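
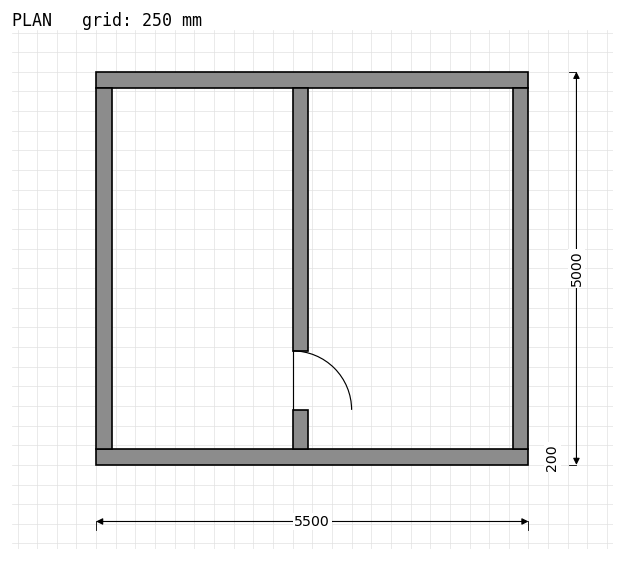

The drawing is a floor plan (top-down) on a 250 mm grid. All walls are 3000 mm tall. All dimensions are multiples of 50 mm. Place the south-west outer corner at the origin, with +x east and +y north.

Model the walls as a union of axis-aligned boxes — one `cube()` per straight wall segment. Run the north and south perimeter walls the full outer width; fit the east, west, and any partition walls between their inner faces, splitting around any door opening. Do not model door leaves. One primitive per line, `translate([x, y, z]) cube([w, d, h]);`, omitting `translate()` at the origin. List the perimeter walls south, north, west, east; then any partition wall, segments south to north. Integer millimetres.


cube([5500, 200, 3000]);
translate([0, 4800, 0]) cube([5500, 200, 3000]);
translate([0, 200, 0]) cube([200, 4600, 3000]);
translate([5300, 200, 0]) cube([200, 4600, 3000]);
translate([2500, 200, 0]) cube([200, 500, 3000]);
translate([2500, 1450, 0]) cube([200, 3350, 3000]);


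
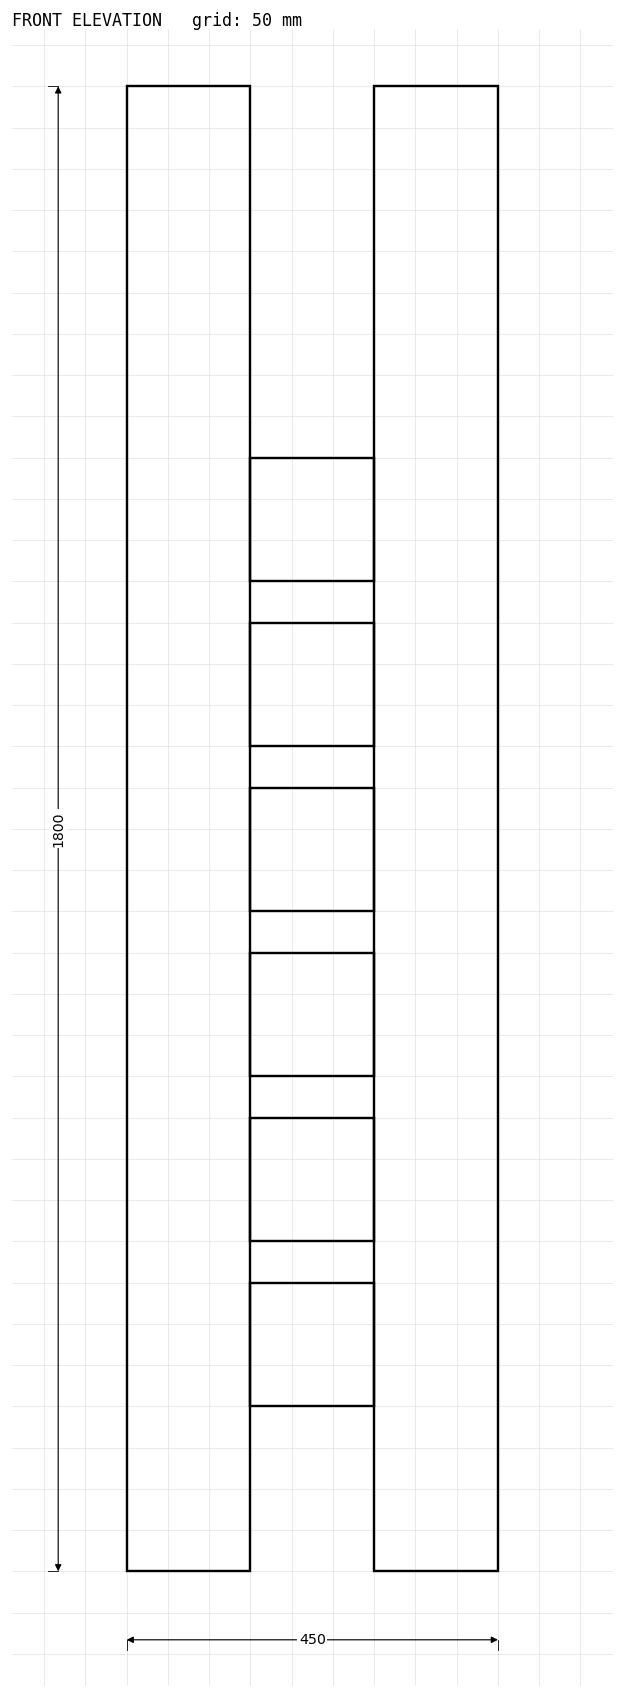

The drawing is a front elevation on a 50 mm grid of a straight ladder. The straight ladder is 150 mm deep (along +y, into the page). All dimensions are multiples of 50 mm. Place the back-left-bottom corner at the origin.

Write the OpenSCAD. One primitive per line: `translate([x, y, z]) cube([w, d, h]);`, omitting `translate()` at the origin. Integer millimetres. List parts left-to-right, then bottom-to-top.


cube([150, 150, 1800]);
translate([150, 0, 200]) cube([150, 150, 150]);
translate([150, 0, 400]) cube([150, 150, 150]);
translate([150, 0, 600]) cube([150, 150, 150]);
translate([150, 0, 800]) cube([150, 150, 150]);
translate([150, 0, 1000]) cube([150, 150, 150]);
translate([150, 0, 1200]) cube([150, 150, 150]);
translate([300, 0, 0]) cube([150, 150, 1800]);


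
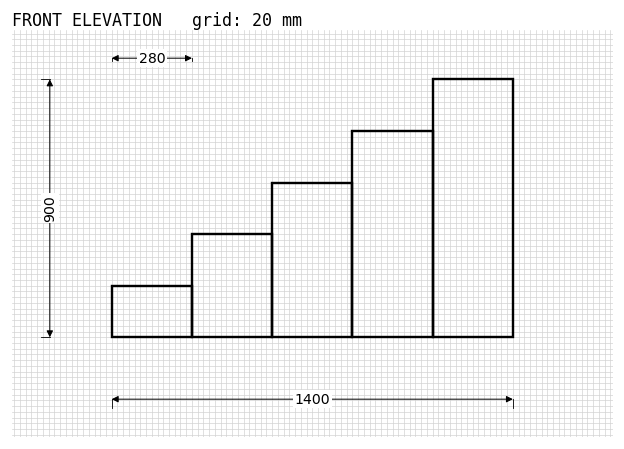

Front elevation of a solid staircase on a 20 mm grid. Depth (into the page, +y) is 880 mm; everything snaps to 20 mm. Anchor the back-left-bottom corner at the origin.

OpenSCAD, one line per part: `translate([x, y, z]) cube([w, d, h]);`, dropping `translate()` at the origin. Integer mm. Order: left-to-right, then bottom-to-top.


cube([280, 880, 180]);
translate([280, 0, 0]) cube([280, 880, 360]);
translate([560, 0, 0]) cube([280, 880, 540]);
translate([840, 0, 0]) cube([280, 880, 720]);
translate([1120, 0, 0]) cube([280, 880, 900]);


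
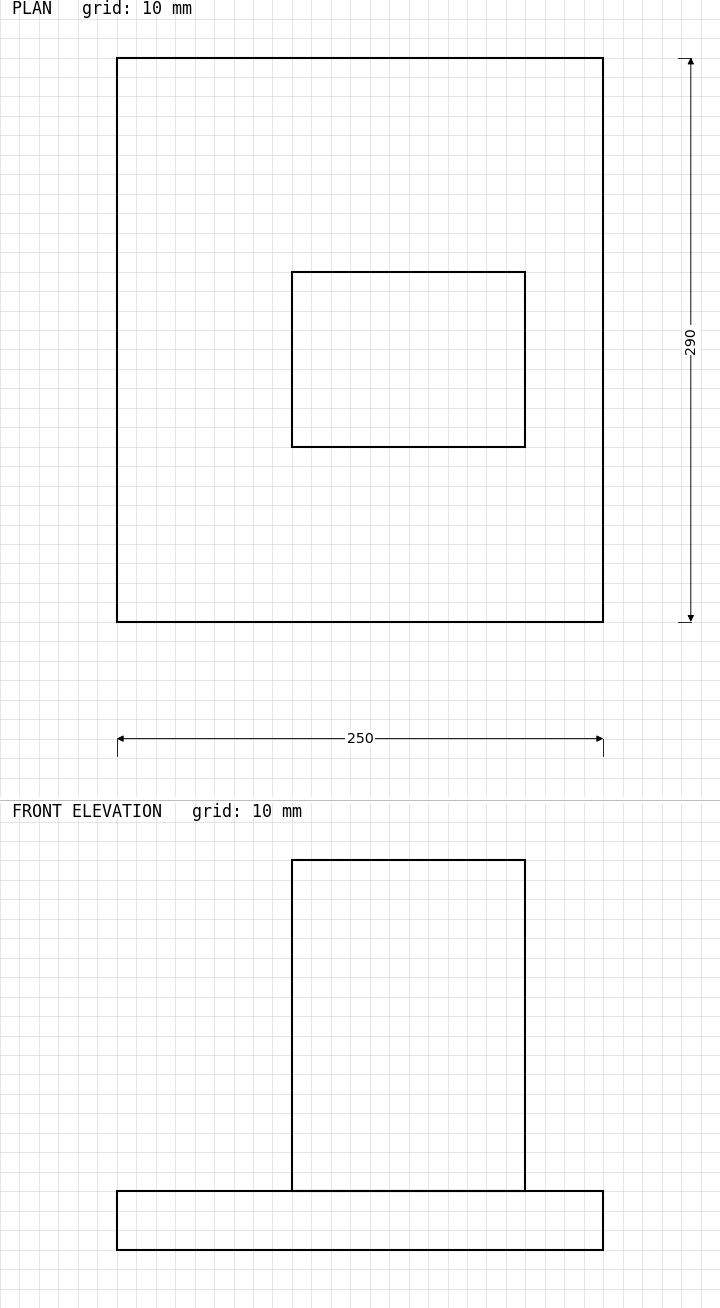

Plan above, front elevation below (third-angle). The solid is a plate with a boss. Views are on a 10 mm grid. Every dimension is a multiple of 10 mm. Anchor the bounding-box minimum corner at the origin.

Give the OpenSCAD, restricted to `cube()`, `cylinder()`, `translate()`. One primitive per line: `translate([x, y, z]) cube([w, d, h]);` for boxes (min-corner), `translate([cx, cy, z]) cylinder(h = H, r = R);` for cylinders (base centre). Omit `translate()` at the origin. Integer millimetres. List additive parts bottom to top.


cube([250, 290, 30]);
translate([90, 90, 30]) cube([120, 90, 170]);


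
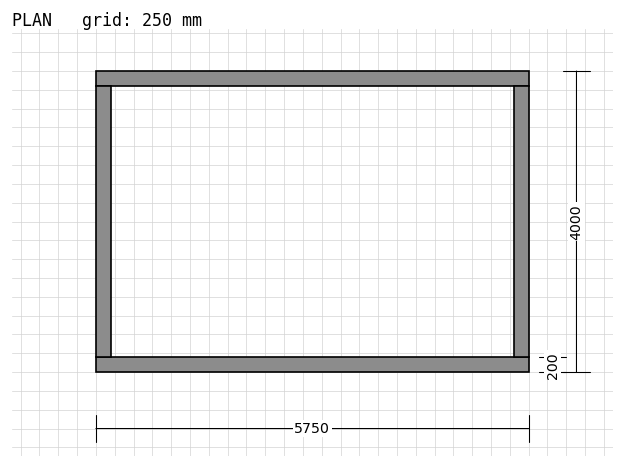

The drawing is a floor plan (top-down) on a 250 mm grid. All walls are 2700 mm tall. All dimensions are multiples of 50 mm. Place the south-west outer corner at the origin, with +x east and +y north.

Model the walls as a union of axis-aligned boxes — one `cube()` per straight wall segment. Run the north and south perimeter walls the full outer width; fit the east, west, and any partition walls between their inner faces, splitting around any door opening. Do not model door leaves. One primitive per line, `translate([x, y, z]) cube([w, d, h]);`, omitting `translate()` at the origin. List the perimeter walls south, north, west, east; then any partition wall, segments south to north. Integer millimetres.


cube([5750, 200, 2700]);
translate([0, 3800, 0]) cube([5750, 200, 2700]);
translate([0, 200, 0]) cube([200, 3600, 2700]);
translate([5550, 200, 0]) cube([200, 3600, 2700]);


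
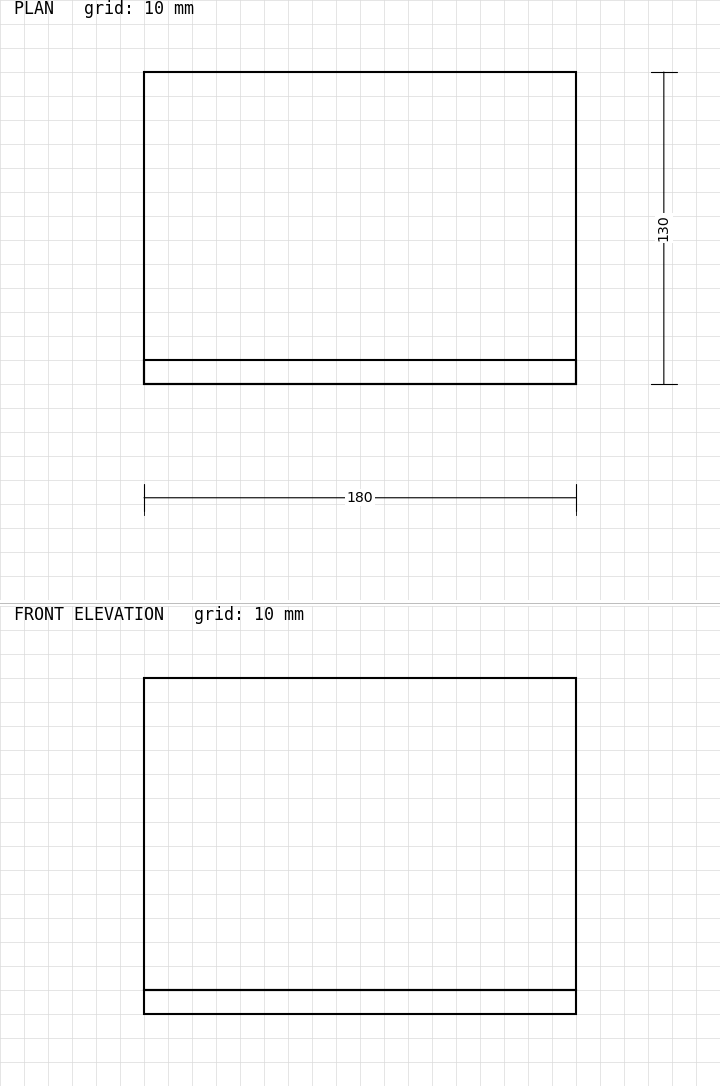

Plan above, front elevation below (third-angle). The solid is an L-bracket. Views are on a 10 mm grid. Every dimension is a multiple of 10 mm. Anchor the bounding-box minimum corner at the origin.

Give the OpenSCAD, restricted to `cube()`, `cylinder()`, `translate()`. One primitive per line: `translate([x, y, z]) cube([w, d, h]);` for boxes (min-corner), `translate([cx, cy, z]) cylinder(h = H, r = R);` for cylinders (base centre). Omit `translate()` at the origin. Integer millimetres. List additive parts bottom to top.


cube([180, 130, 10]);
translate([0, 0, 10]) cube([180, 10, 130]);


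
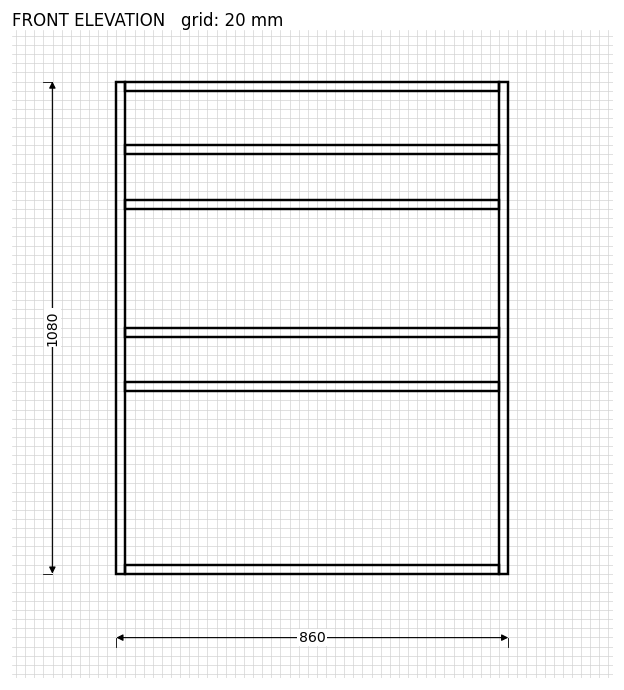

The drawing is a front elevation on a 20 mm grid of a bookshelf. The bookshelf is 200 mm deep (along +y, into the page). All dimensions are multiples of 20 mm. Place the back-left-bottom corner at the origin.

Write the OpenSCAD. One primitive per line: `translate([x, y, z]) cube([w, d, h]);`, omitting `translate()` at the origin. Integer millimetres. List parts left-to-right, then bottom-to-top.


cube([20, 200, 1080]);
translate([20, 0, 0]) cube([820, 200, 20]);
translate([20, 0, 400]) cube([820, 200, 20]);
translate([20, 0, 520]) cube([820, 200, 20]);
translate([20, 0, 800]) cube([820, 200, 20]);
translate([20, 0, 920]) cube([820, 200, 20]);
translate([20, 0, 1060]) cube([820, 200, 20]);
translate([840, 0, 0]) cube([20, 200, 1080]);


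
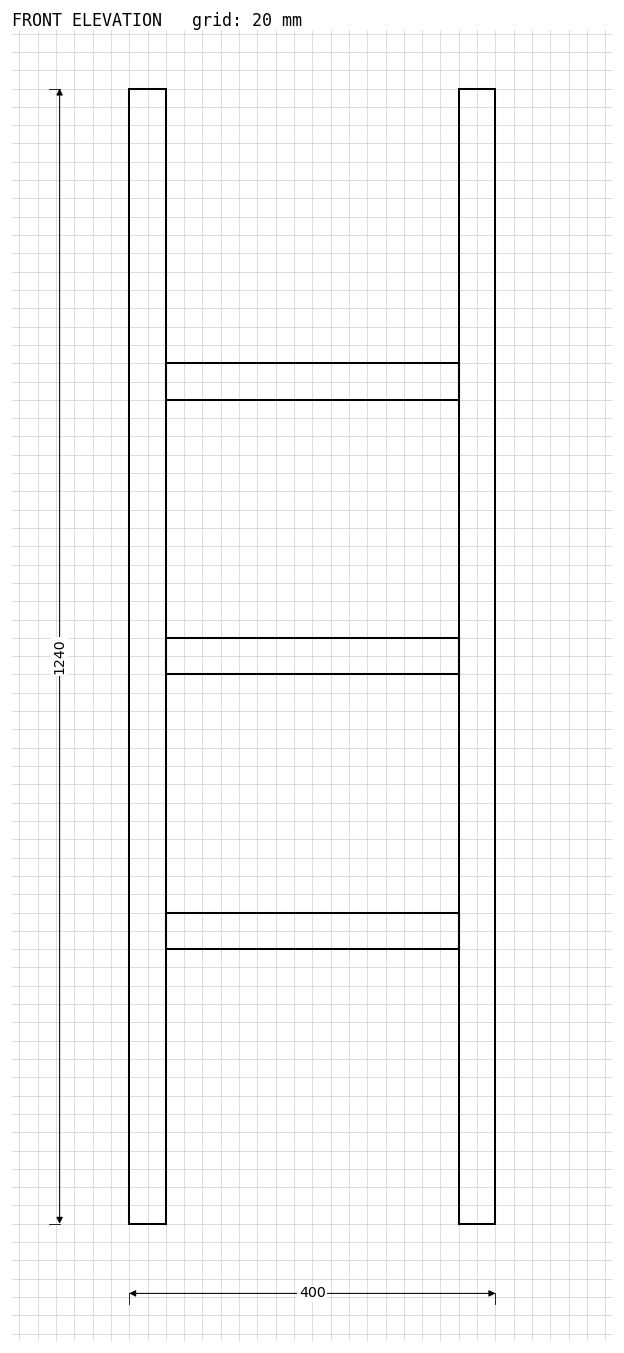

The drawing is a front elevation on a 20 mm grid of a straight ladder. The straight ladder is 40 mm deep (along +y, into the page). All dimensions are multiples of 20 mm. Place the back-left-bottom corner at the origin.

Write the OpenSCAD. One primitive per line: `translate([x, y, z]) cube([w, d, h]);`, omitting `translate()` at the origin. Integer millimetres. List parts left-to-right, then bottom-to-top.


cube([40, 40, 1240]);
translate([40, 0, 300]) cube([320, 40, 40]);
translate([40, 0, 600]) cube([320, 40, 40]);
translate([40, 0, 900]) cube([320, 40, 40]);
translate([360, 0, 0]) cube([40, 40, 1240]);


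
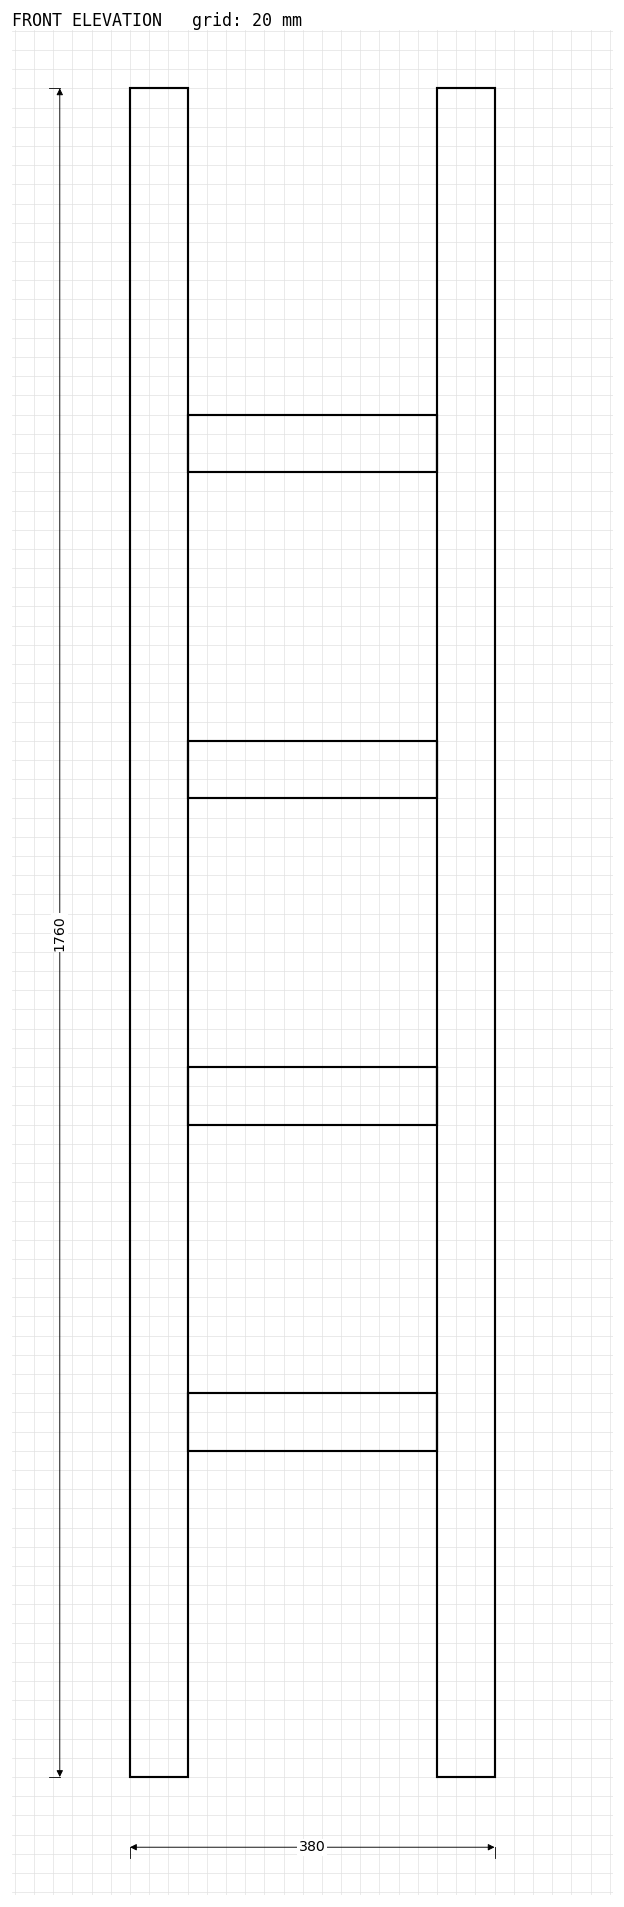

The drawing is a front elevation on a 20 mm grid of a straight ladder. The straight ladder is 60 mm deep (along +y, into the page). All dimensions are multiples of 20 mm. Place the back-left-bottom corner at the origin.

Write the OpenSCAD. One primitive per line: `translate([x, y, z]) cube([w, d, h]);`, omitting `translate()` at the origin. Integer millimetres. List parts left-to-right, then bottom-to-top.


cube([60, 60, 1760]);
translate([60, 0, 340]) cube([260, 60, 60]);
translate([60, 0, 680]) cube([260, 60, 60]);
translate([60, 0, 1020]) cube([260, 60, 60]);
translate([60, 0, 1360]) cube([260, 60, 60]);
translate([320, 0, 0]) cube([60, 60, 1760]);


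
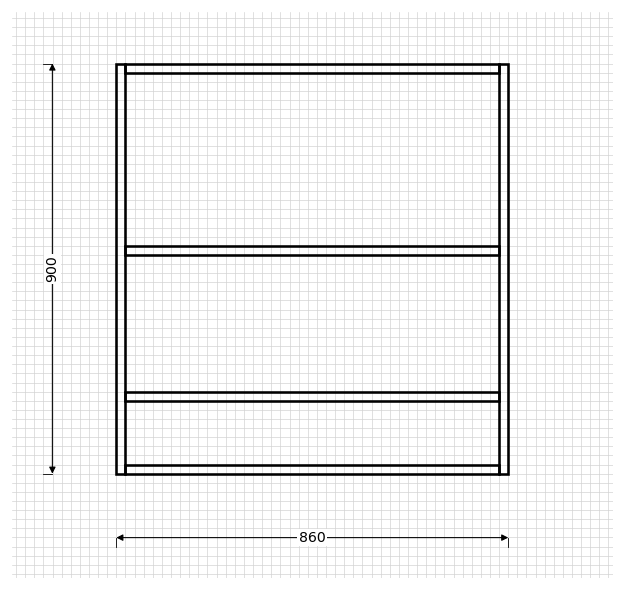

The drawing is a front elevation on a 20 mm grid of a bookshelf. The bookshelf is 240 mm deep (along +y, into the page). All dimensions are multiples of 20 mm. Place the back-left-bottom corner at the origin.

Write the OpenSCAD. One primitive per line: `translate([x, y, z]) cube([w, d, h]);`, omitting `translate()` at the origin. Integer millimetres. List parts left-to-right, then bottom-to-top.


cube([20, 240, 900]);
translate([20, 0, 0]) cube([820, 240, 20]);
translate([20, 0, 160]) cube([820, 240, 20]);
translate([20, 0, 480]) cube([820, 240, 20]);
translate([20, 0, 880]) cube([820, 240, 20]);
translate([840, 0, 0]) cube([20, 240, 900]);


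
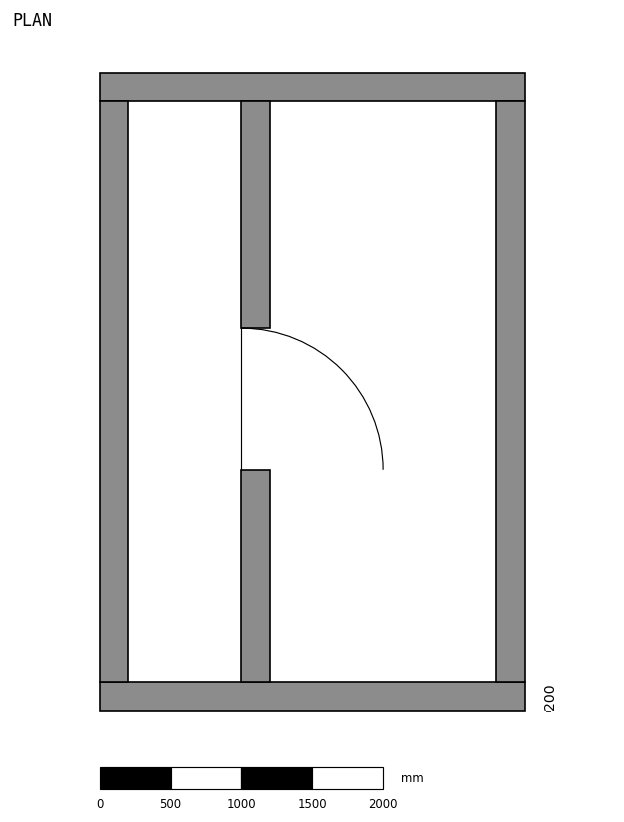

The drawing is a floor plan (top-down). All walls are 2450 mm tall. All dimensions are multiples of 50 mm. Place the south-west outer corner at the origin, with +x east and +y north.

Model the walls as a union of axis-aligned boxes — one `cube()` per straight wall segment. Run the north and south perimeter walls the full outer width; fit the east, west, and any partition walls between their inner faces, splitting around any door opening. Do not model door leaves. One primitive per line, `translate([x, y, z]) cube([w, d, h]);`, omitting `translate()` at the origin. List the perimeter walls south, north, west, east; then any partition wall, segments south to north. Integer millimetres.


cube([3000, 200, 2450]);
translate([0, 4300, 0]) cube([3000, 200, 2450]);
translate([0, 200, 0]) cube([200, 4100, 2450]);
translate([2800, 200, 0]) cube([200, 4100, 2450]);
translate([1000, 200, 0]) cube([200, 1500, 2450]);
translate([1000, 2700, 0]) cube([200, 1600, 2450]);


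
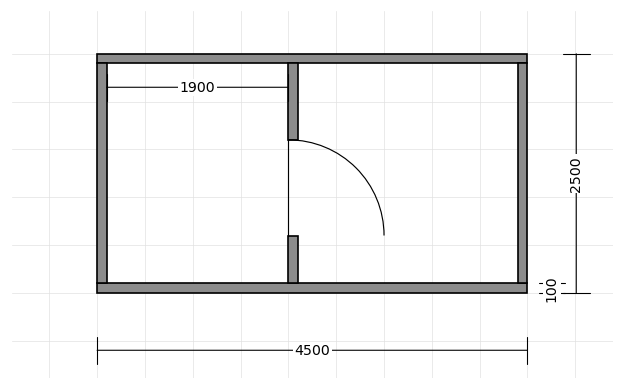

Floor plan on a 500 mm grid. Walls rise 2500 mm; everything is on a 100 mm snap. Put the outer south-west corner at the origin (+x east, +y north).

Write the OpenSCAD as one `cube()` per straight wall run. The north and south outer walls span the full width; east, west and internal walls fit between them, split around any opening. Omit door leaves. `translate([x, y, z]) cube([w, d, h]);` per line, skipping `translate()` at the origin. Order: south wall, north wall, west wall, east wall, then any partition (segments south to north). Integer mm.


cube([4500, 100, 2500]);
translate([0, 2400, 0]) cube([4500, 100, 2500]);
translate([0, 100, 0]) cube([100, 2300, 2500]);
translate([4400, 100, 0]) cube([100, 2300, 2500]);
translate([2000, 100, 0]) cube([100, 500, 2500]);
translate([2000, 1600, 0]) cube([100, 800, 2500]);


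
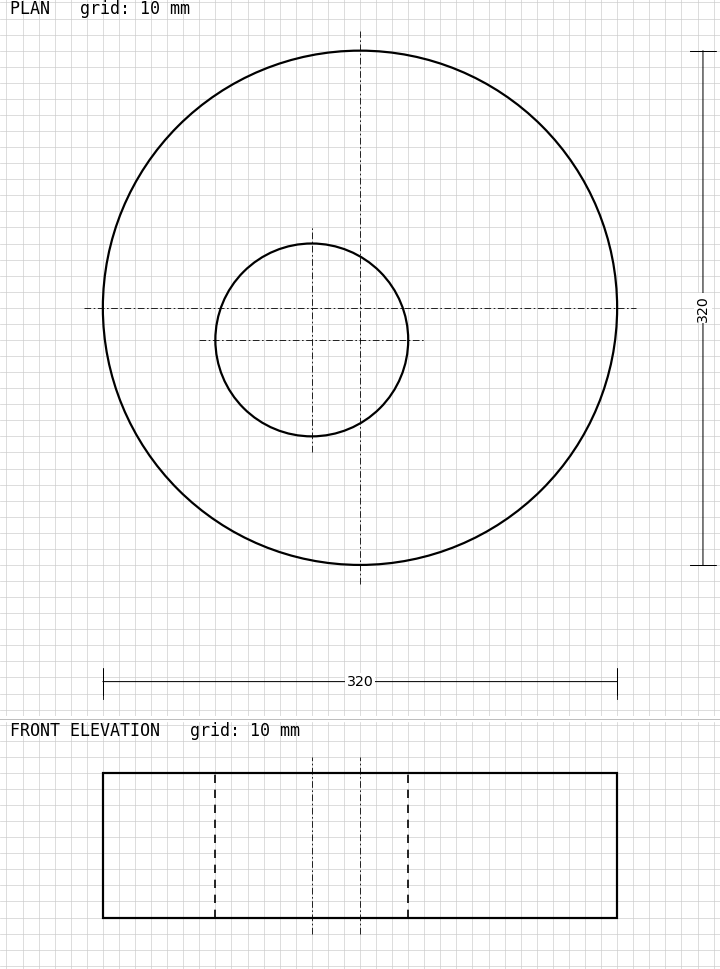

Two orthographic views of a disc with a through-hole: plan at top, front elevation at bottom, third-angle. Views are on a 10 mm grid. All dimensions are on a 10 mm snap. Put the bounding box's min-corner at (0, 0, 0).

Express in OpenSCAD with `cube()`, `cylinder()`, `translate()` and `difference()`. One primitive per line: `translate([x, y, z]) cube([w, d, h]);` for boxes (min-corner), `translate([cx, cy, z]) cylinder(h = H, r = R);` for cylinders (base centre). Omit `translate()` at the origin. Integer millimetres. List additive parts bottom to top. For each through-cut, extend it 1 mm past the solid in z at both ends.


difference() {
  translate([160, 160, 0]) cylinder(h = 90, r = 160);
  translate([130, 140, -1]) cylinder(h = 92, r = 60);
}


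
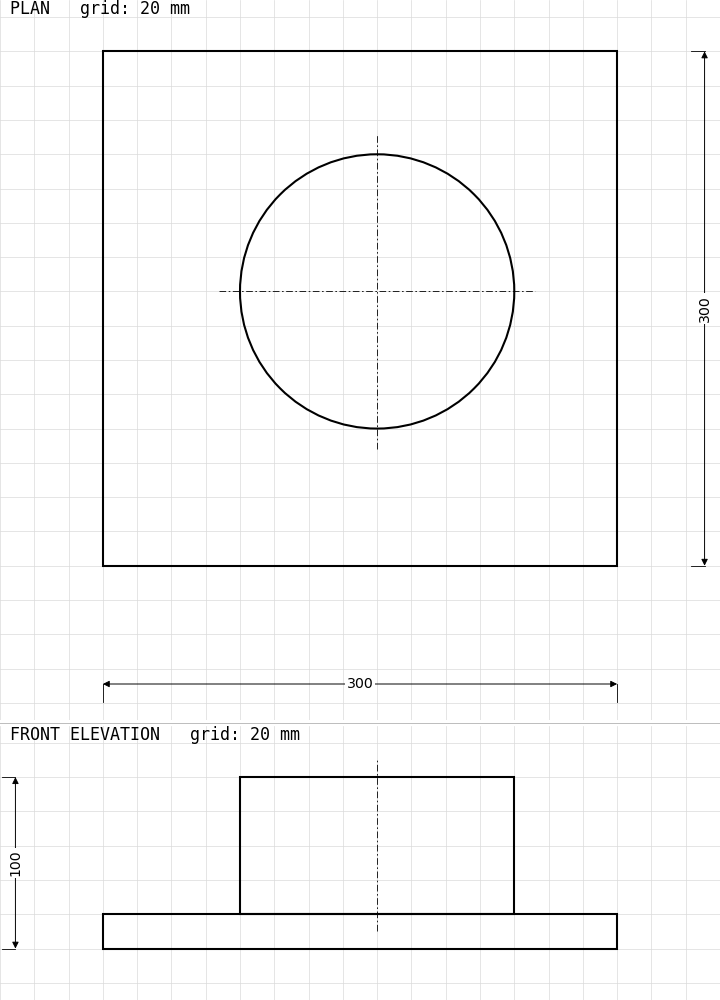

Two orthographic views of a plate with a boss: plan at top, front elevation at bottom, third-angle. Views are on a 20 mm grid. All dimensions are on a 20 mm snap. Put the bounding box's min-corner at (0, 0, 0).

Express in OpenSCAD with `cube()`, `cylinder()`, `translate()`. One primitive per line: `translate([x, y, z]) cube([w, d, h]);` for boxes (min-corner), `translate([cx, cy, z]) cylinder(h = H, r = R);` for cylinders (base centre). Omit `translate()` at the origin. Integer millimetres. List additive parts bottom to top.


cube([300, 300, 20]);
translate([160, 160, 20]) cylinder(h = 80, r = 80);


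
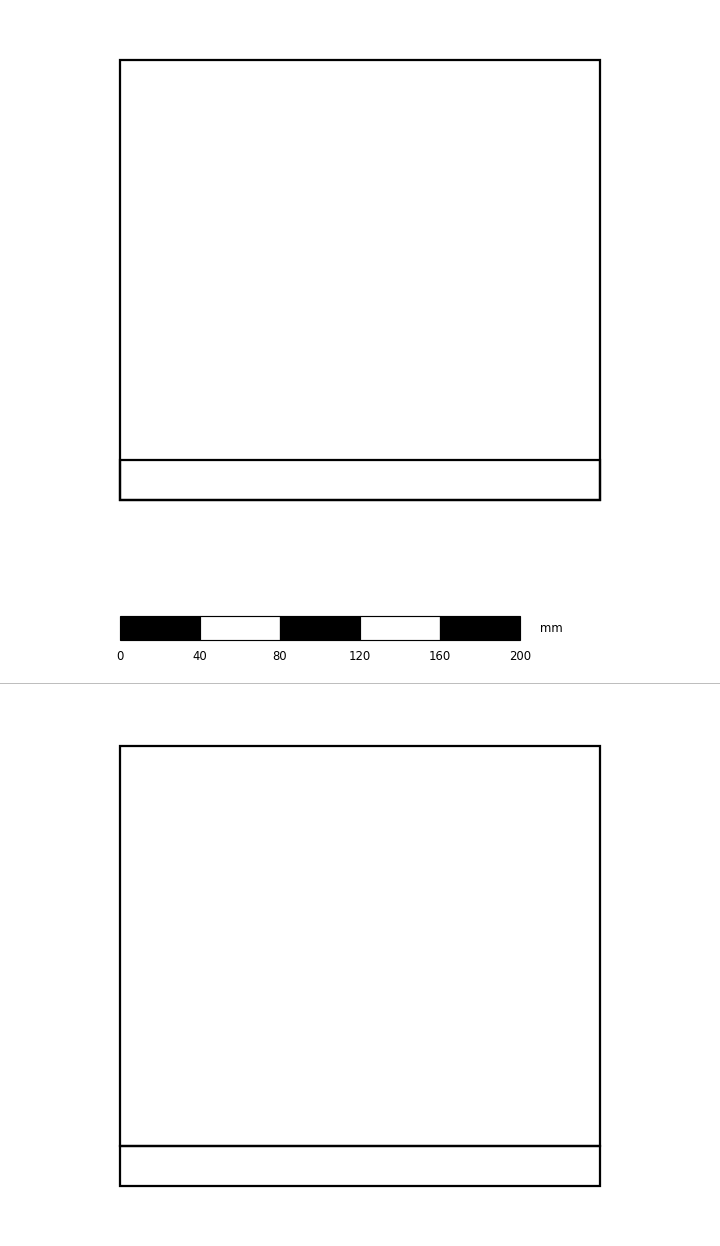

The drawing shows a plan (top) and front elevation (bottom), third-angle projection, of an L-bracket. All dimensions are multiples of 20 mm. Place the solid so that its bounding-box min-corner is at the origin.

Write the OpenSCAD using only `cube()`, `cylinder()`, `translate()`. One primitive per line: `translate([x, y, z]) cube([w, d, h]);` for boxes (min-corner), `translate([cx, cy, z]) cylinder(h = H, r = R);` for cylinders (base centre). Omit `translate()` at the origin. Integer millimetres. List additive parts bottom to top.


cube([240, 220, 20]);
translate([0, 0, 20]) cube([240, 20, 200]);


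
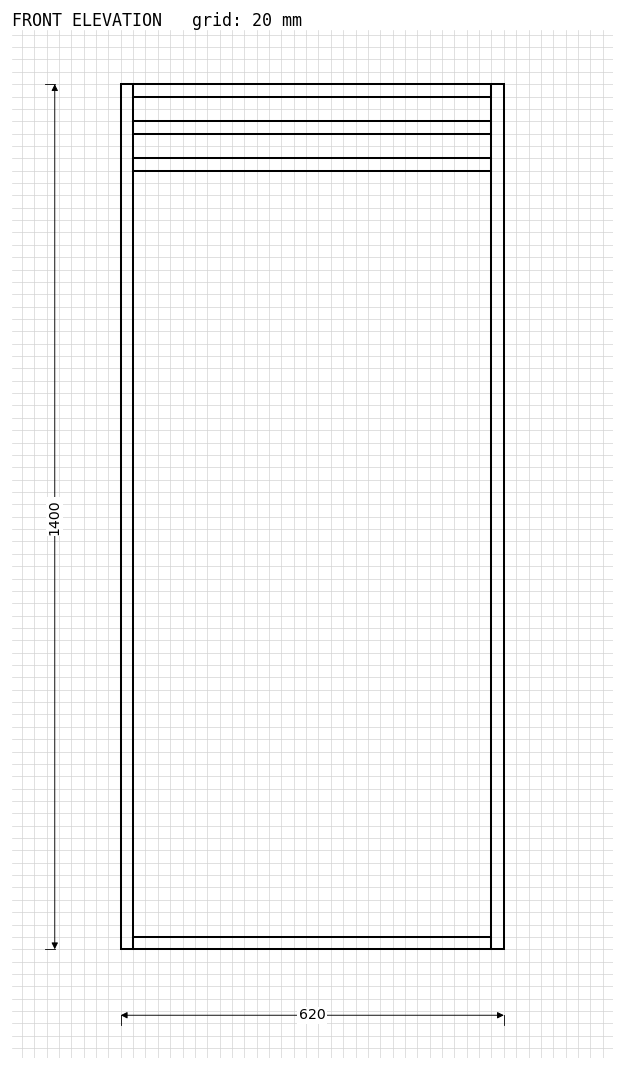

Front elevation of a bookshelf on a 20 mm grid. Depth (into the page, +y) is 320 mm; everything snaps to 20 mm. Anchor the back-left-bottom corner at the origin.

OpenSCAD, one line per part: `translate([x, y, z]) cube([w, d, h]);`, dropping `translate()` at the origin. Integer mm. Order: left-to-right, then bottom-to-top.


cube([20, 320, 1400]);
translate([20, 0, 0]) cube([580, 320, 20]);
translate([20, 0, 1260]) cube([580, 320, 20]);
translate([20, 0, 1320]) cube([580, 320, 20]);
translate([20, 0, 1380]) cube([580, 320, 20]);
translate([600, 0, 0]) cube([20, 320, 1400]);


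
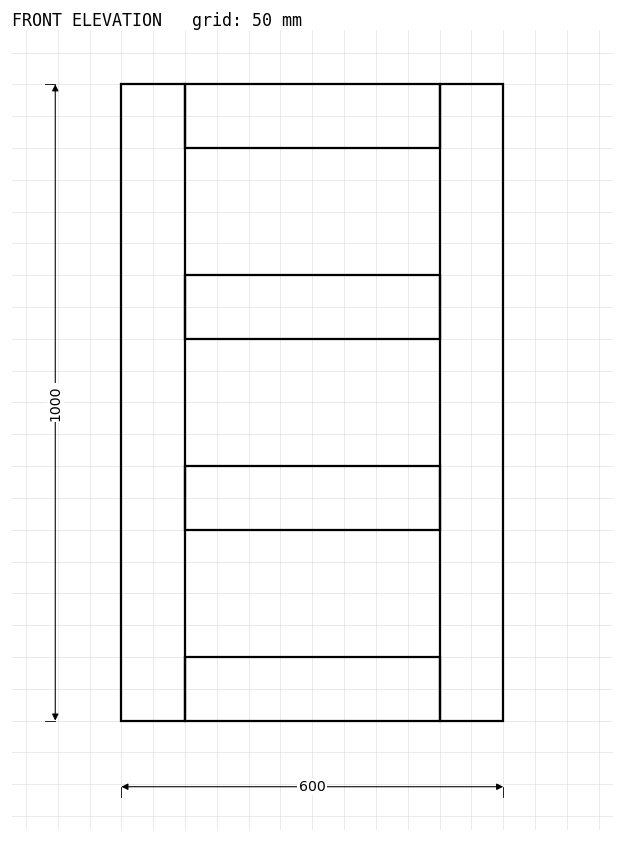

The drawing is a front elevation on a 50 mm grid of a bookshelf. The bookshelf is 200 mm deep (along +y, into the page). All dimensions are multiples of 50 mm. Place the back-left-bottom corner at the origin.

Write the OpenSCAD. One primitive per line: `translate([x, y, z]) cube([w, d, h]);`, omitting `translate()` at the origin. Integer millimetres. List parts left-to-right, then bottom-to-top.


cube([100, 200, 1000]);
translate([100, 0, 0]) cube([400, 200, 100]);
translate([100, 0, 300]) cube([400, 200, 100]);
translate([100, 0, 600]) cube([400, 200, 100]);
translate([100, 0, 900]) cube([400, 200, 100]);
translate([500, 0, 0]) cube([100, 200, 1000]);


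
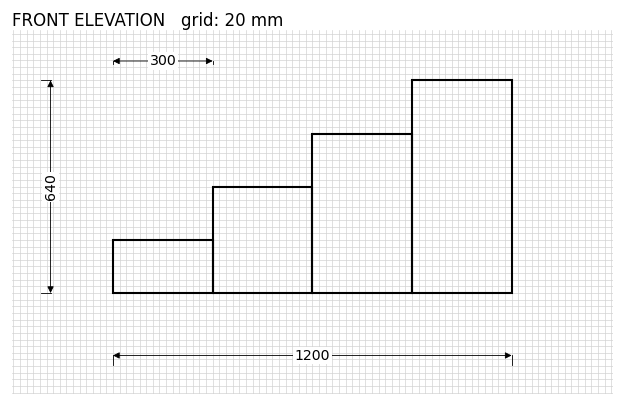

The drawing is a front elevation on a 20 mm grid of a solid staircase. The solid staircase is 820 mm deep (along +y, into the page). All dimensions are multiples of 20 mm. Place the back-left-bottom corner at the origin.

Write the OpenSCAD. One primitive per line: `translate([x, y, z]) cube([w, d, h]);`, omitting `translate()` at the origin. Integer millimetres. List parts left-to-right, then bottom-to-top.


cube([300, 820, 160]);
translate([300, 0, 0]) cube([300, 820, 320]);
translate([600, 0, 0]) cube([300, 820, 480]);
translate([900, 0, 0]) cube([300, 820, 640]);


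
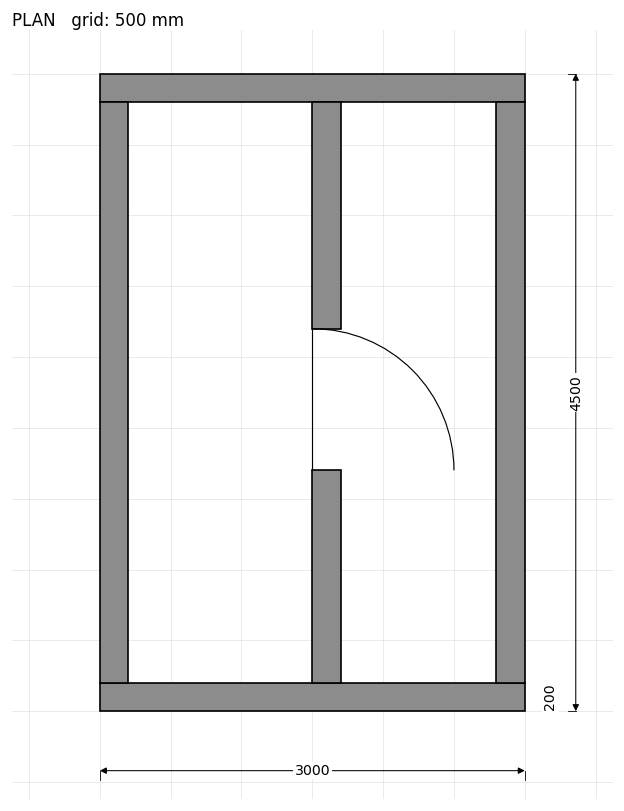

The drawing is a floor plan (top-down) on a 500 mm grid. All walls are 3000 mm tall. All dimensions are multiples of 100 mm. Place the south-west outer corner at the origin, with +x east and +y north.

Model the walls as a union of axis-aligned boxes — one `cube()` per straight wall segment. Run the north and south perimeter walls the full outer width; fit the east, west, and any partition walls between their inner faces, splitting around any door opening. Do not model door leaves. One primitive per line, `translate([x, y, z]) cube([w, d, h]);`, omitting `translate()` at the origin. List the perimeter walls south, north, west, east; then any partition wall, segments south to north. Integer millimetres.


cube([3000, 200, 3000]);
translate([0, 4300, 0]) cube([3000, 200, 3000]);
translate([0, 200, 0]) cube([200, 4100, 3000]);
translate([2800, 200, 0]) cube([200, 4100, 3000]);
translate([1500, 200, 0]) cube([200, 1500, 3000]);
translate([1500, 2700, 0]) cube([200, 1600, 3000]);


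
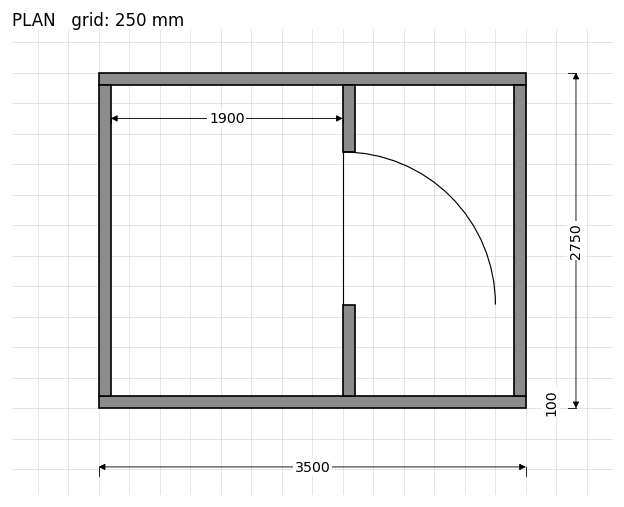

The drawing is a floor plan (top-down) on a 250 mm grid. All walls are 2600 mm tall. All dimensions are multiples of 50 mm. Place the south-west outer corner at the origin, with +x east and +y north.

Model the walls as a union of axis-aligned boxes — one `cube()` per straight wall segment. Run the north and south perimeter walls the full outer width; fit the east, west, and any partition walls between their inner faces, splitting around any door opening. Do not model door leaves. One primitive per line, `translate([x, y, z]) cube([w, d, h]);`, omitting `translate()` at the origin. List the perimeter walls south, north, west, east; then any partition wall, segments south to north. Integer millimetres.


cube([3500, 100, 2600]);
translate([0, 2650, 0]) cube([3500, 100, 2600]);
translate([0, 100, 0]) cube([100, 2550, 2600]);
translate([3400, 100, 0]) cube([100, 2550, 2600]);
translate([2000, 100, 0]) cube([100, 750, 2600]);
translate([2000, 2100, 0]) cube([100, 550, 2600]);


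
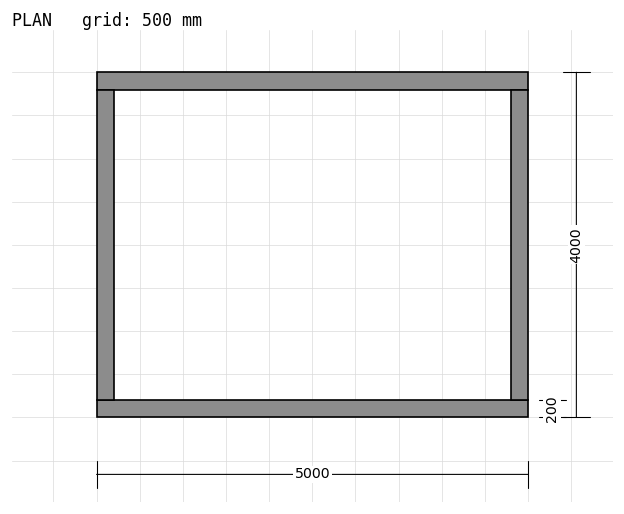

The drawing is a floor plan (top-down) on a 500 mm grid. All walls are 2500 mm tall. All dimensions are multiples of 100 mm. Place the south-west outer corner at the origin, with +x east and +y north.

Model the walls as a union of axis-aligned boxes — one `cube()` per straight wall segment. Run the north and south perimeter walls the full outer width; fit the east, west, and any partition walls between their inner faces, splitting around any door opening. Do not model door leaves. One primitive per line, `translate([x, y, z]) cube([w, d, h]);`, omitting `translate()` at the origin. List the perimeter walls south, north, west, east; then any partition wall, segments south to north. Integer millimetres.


cube([5000, 200, 2500]);
translate([0, 3800, 0]) cube([5000, 200, 2500]);
translate([0, 200, 0]) cube([200, 3600, 2500]);
translate([4800, 200, 0]) cube([200, 3600, 2500]);


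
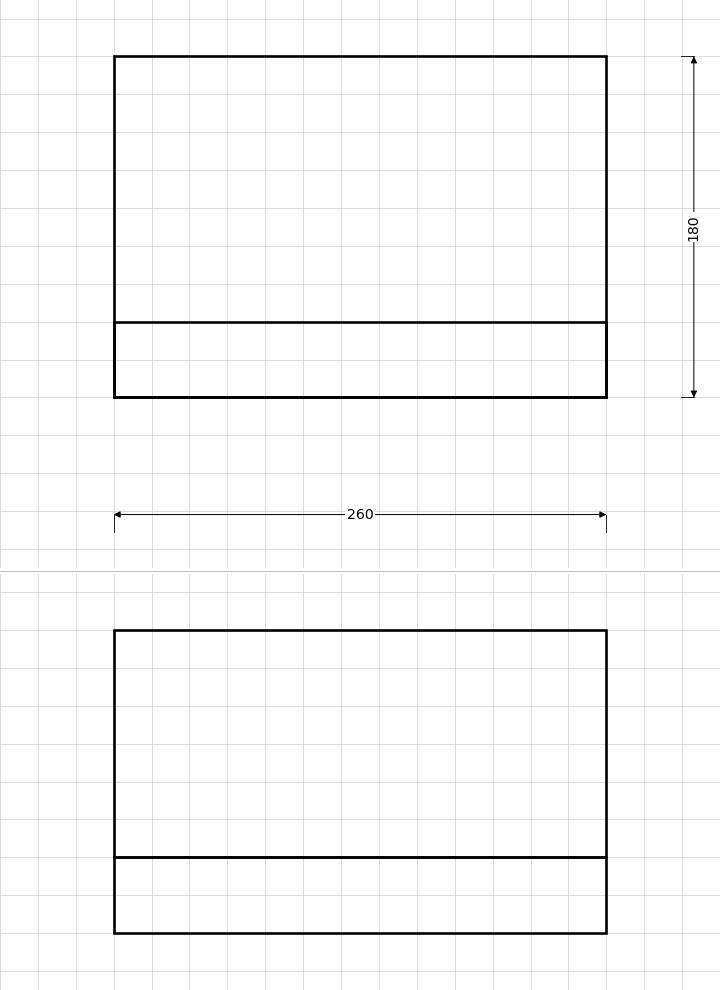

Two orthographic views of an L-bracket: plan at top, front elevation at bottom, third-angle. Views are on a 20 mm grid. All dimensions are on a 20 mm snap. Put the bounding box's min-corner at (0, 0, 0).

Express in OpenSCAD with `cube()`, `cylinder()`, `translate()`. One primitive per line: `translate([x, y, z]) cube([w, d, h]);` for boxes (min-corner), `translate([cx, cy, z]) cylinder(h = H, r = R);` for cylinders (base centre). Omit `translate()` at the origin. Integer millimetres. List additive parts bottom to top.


cube([260, 180, 40]);
translate([0, 0, 40]) cube([260, 40, 120]);


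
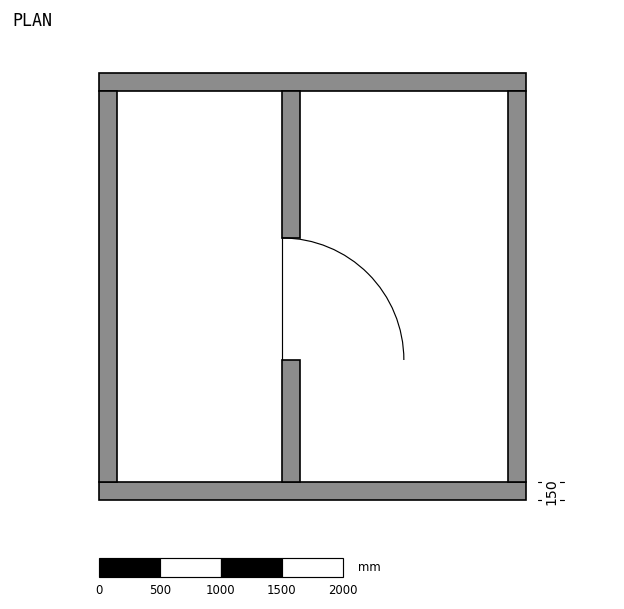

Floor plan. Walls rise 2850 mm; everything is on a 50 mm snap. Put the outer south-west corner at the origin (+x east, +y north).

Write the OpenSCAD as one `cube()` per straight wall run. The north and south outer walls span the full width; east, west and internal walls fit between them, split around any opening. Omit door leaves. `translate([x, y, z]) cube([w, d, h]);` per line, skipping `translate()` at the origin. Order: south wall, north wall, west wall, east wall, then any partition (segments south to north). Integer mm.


cube([3500, 150, 2850]);
translate([0, 3350, 0]) cube([3500, 150, 2850]);
translate([0, 150, 0]) cube([150, 3200, 2850]);
translate([3350, 150, 0]) cube([150, 3200, 2850]);
translate([1500, 150, 0]) cube([150, 1000, 2850]);
translate([1500, 2150, 0]) cube([150, 1200, 2850]);


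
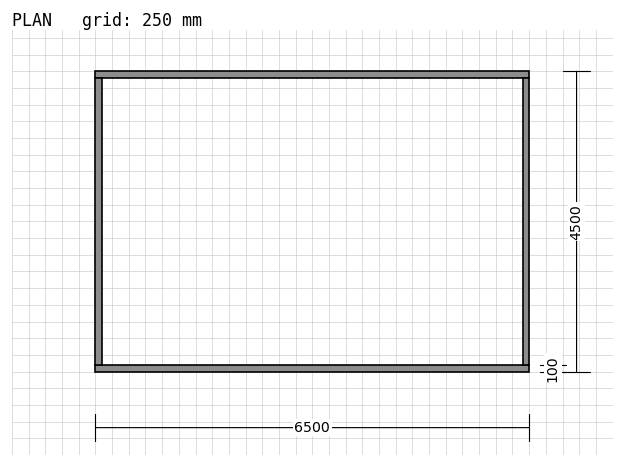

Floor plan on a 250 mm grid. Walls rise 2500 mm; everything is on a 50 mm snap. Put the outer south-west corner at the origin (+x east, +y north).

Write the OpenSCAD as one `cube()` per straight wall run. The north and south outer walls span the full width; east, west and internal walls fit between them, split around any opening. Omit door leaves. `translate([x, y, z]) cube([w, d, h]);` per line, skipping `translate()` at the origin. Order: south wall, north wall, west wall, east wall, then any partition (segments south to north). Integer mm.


cube([6500, 100, 2500]);
translate([0, 4400, 0]) cube([6500, 100, 2500]);
translate([0, 100, 0]) cube([100, 4300, 2500]);
translate([6400, 100, 0]) cube([100, 4300, 2500]);


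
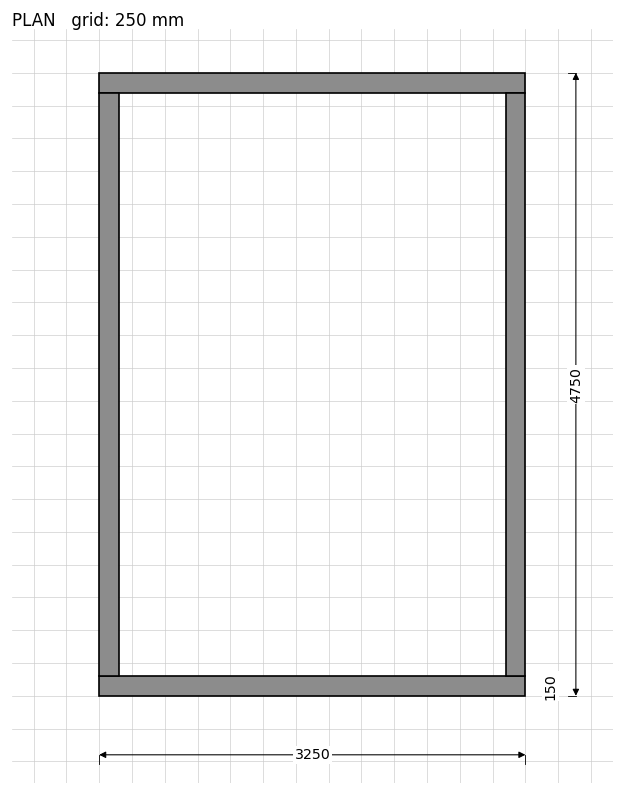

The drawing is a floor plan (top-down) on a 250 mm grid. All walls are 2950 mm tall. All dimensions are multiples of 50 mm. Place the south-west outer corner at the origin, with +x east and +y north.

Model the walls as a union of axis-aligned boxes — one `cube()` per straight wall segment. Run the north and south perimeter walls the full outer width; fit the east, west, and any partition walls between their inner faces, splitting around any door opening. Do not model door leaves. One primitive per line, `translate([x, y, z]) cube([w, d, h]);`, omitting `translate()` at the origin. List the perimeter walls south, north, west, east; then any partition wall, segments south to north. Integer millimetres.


cube([3250, 150, 2950]);
translate([0, 4600, 0]) cube([3250, 150, 2950]);
translate([0, 150, 0]) cube([150, 4450, 2950]);
translate([3100, 150, 0]) cube([150, 4450, 2950]);


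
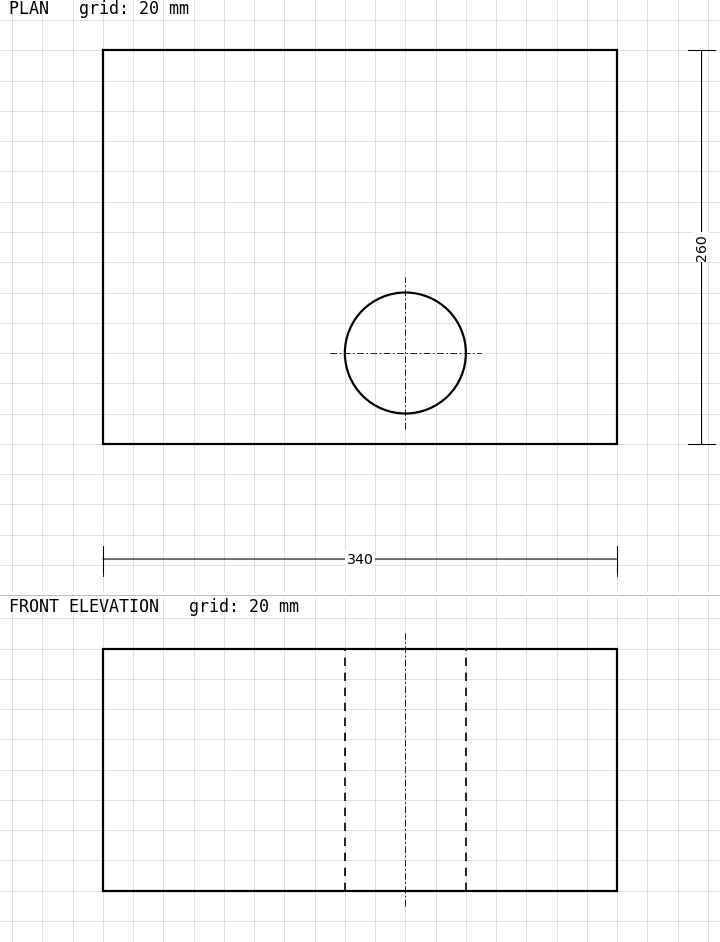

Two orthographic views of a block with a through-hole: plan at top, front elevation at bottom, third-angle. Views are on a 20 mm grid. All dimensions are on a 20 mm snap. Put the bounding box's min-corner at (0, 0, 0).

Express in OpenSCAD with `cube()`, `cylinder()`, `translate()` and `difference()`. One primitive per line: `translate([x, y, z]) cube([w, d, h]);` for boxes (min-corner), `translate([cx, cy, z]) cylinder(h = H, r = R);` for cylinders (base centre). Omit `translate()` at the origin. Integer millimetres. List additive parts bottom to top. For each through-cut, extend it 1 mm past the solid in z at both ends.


difference() {
  cube([340, 260, 160]);
  translate([200, 60, -1]) cylinder(h = 162, r = 40);
}


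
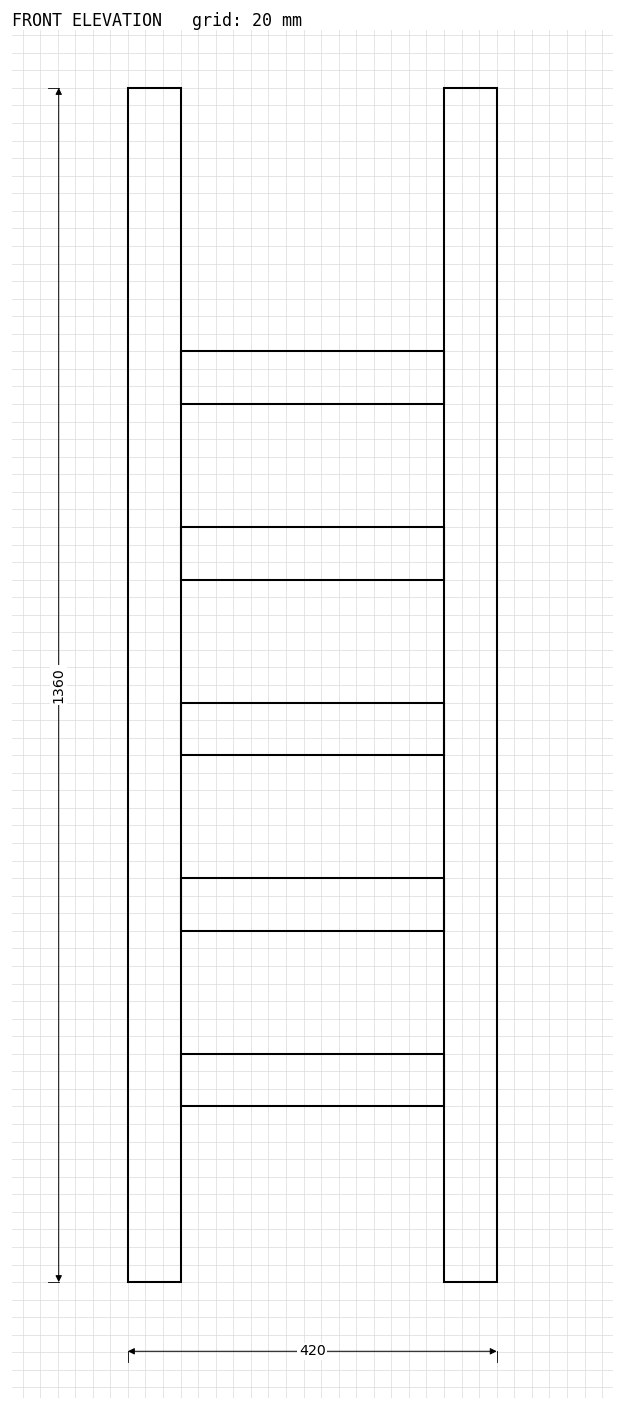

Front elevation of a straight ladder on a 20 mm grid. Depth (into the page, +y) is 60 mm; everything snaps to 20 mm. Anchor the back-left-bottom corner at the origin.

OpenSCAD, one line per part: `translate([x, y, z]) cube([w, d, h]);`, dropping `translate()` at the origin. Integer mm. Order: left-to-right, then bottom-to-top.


cube([60, 60, 1360]);
translate([60, 0, 200]) cube([300, 60, 60]);
translate([60, 0, 400]) cube([300, 60, 60]);
translate([60, 0, 600]) cube([300, 60, 60]);
translate([60, 0, 800]) cube([300, 60, 60]);
translate([60, 0, 1000]) cube([300, 60, 60]);
translate([360, 0, 0]) cube([60, 60, 1360]);


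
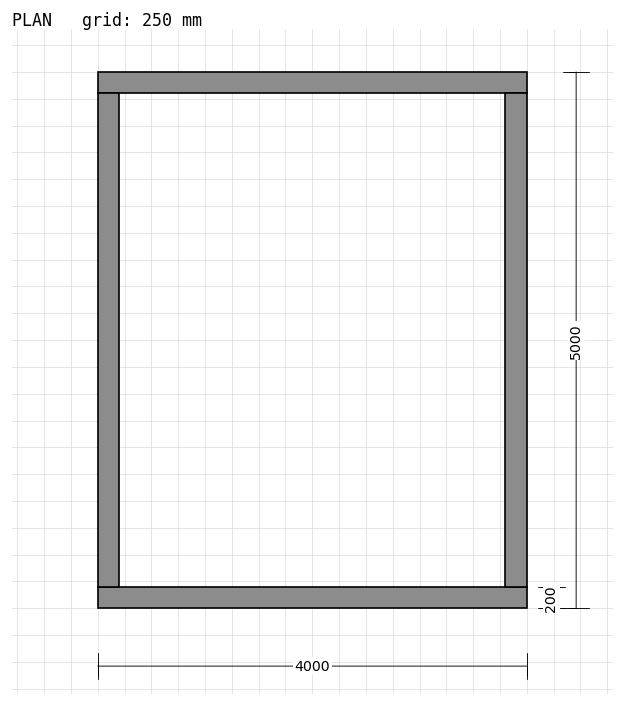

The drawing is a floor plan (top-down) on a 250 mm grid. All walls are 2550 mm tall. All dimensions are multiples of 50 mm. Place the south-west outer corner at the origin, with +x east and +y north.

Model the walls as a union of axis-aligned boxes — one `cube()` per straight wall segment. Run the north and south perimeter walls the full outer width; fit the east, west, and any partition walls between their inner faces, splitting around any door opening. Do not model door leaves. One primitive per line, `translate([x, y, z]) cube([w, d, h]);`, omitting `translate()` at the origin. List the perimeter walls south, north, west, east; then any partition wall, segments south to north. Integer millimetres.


cube([4000, 200, 2550]);
translate([0, 4800, 0]) cube([4000, 200, 2550]);
translate([0, 200, 0]) cube([200, 4600, 2550]);
translate([3800, 200, 0]) cube([200, 4600, 2550]);


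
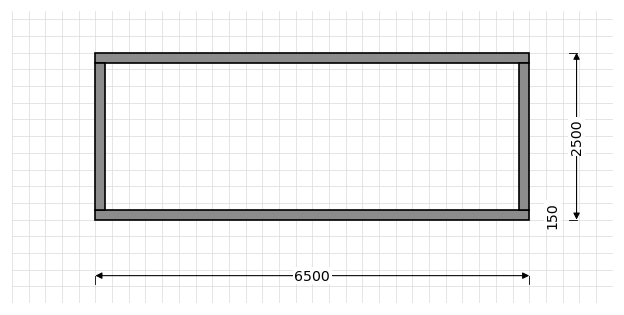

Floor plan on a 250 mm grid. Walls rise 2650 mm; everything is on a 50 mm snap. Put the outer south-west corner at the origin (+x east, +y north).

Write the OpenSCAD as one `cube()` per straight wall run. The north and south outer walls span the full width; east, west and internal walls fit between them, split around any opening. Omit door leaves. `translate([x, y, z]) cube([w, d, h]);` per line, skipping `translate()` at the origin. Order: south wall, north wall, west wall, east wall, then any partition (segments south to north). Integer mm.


cube([6500, 150, 2650]);
translate([0, 2350, 0]) cube([6500, 150, 2650]);
translate([0, 150, 0]) cube([150, 2200, 2650]);
translate([6350, 150, 0]) cube([150, 2200, 2650]);


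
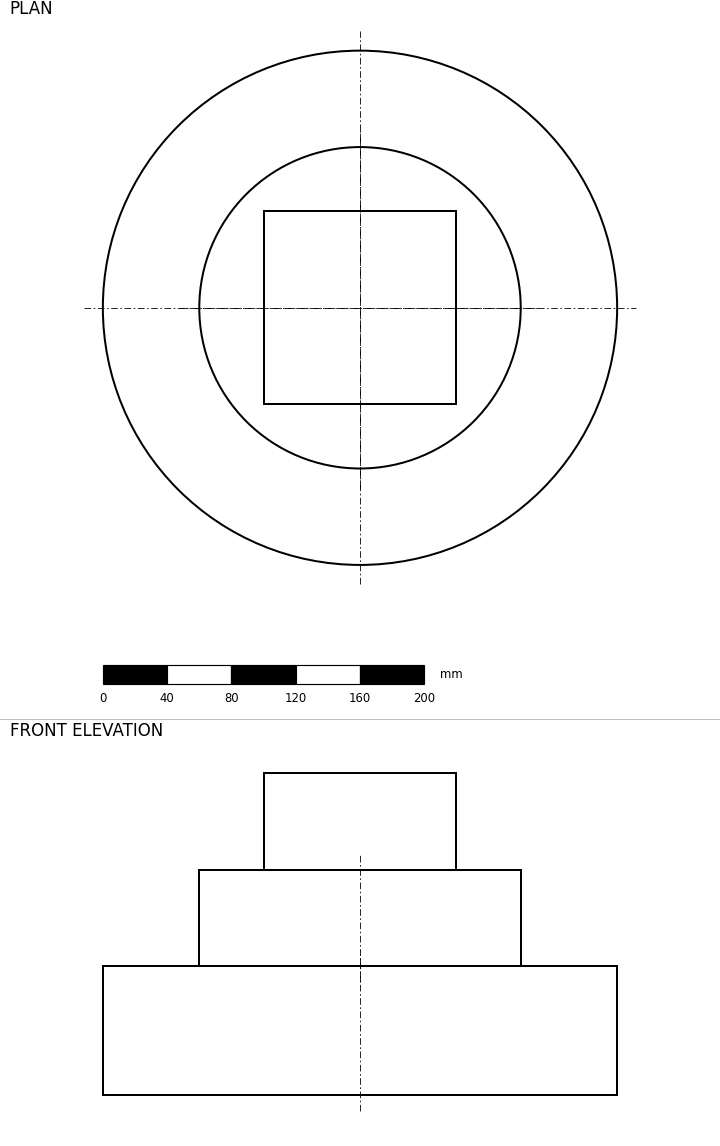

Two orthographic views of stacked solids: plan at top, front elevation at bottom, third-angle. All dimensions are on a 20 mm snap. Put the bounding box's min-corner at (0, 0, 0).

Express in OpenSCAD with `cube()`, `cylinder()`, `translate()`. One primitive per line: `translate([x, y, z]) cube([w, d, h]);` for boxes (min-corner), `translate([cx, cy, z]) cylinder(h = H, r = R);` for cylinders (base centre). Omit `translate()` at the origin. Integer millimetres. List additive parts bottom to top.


translate([160, 160, 0]) cylinder(h = 80, r = 160);
translate([160, 160, 80]) cylinder(h = 60, r = 100);
translate([100, 100, 140]) cube([120, 120, 60]);


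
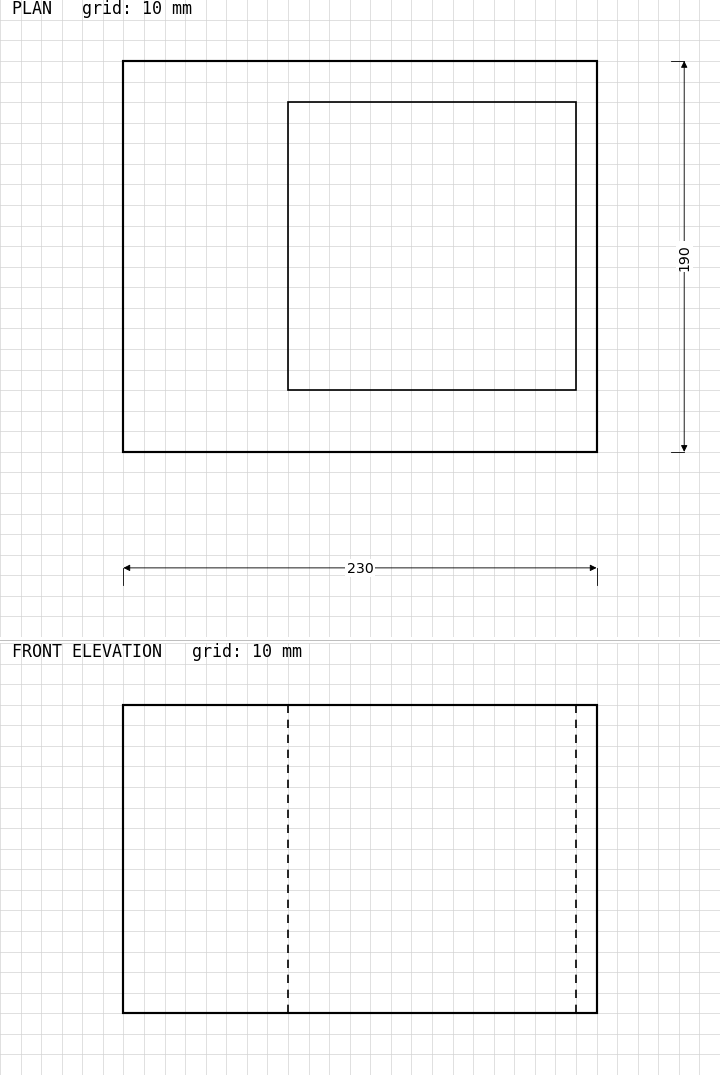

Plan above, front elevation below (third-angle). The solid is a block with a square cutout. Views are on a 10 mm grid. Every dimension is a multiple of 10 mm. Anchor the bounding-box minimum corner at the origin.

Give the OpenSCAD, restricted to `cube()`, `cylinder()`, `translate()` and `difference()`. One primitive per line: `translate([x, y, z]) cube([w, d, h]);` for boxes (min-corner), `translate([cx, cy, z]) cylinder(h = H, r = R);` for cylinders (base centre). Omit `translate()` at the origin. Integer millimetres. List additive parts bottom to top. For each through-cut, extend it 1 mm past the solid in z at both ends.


difference() {
  cube([230, 190, 150]);
  translate([80, 30, -1]) cube([140, 140, 152]);
}


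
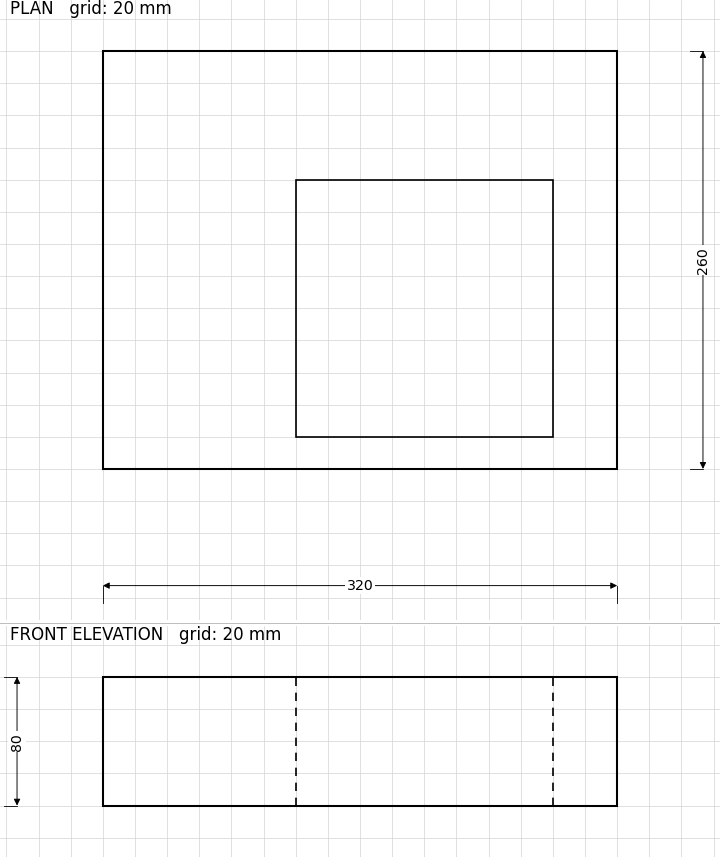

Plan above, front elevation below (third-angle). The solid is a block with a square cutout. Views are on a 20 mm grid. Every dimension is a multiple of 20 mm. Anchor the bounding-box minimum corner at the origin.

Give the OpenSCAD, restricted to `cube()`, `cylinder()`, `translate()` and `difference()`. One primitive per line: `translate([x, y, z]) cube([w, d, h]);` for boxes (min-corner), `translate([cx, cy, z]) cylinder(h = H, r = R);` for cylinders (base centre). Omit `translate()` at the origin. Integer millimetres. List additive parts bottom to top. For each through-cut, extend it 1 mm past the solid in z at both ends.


difference() {
  cube([320, 260, 80]);
  translate([120, 20, -1]) cube([160, 160, 82]);
}


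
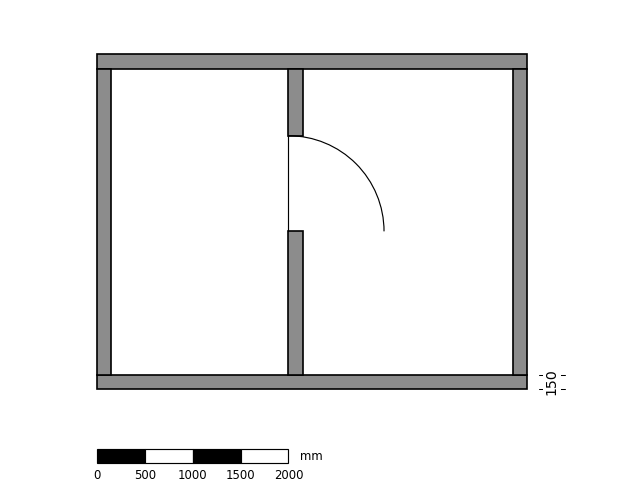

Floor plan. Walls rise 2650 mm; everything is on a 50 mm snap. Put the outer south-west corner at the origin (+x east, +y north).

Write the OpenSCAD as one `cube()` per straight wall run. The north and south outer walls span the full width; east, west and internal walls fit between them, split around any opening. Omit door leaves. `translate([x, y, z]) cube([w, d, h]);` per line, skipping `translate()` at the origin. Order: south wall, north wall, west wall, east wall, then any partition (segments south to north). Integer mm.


cube([4500, 150, 2650]);
translate([0, 3350, 0]) cube([4500, 150, 2650]);
translate([0, 150, 0]) cube([150, 3200, 2650]);
translate([4350, 150, 0]) cube([150, 3200, 2650]);
translate([2000, 150, 0]) cube([150, 1500, 2650]);
translate([2000, 2650, 0]) cube([150, 700, 2650]);


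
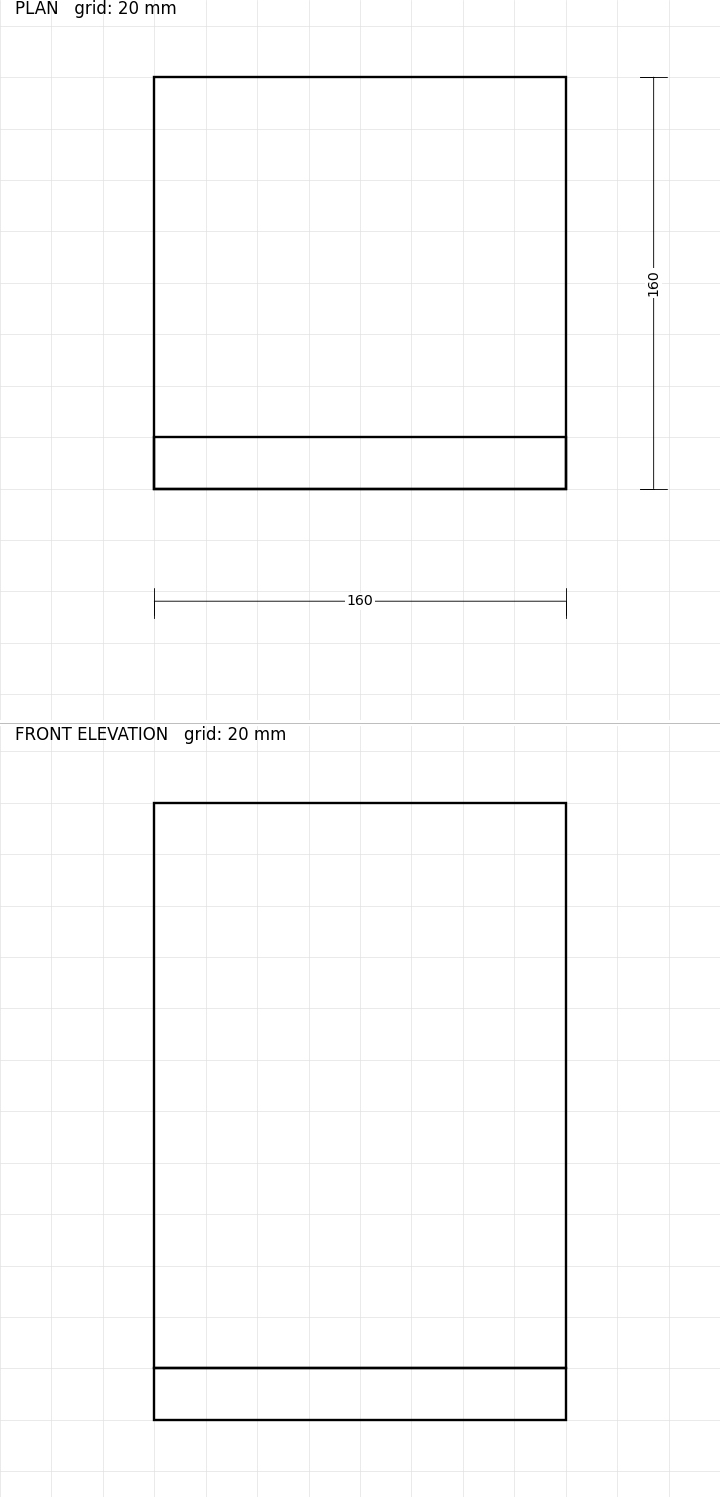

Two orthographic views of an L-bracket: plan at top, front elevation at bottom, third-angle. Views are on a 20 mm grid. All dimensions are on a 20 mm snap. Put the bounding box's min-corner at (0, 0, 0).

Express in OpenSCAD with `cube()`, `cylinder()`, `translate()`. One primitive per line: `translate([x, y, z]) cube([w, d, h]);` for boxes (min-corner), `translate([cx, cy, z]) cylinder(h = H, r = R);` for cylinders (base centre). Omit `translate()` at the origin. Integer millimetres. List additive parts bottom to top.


cube([160, 160, 20]);
translate([0, 0, 20]) cube([160, 20, 220]);


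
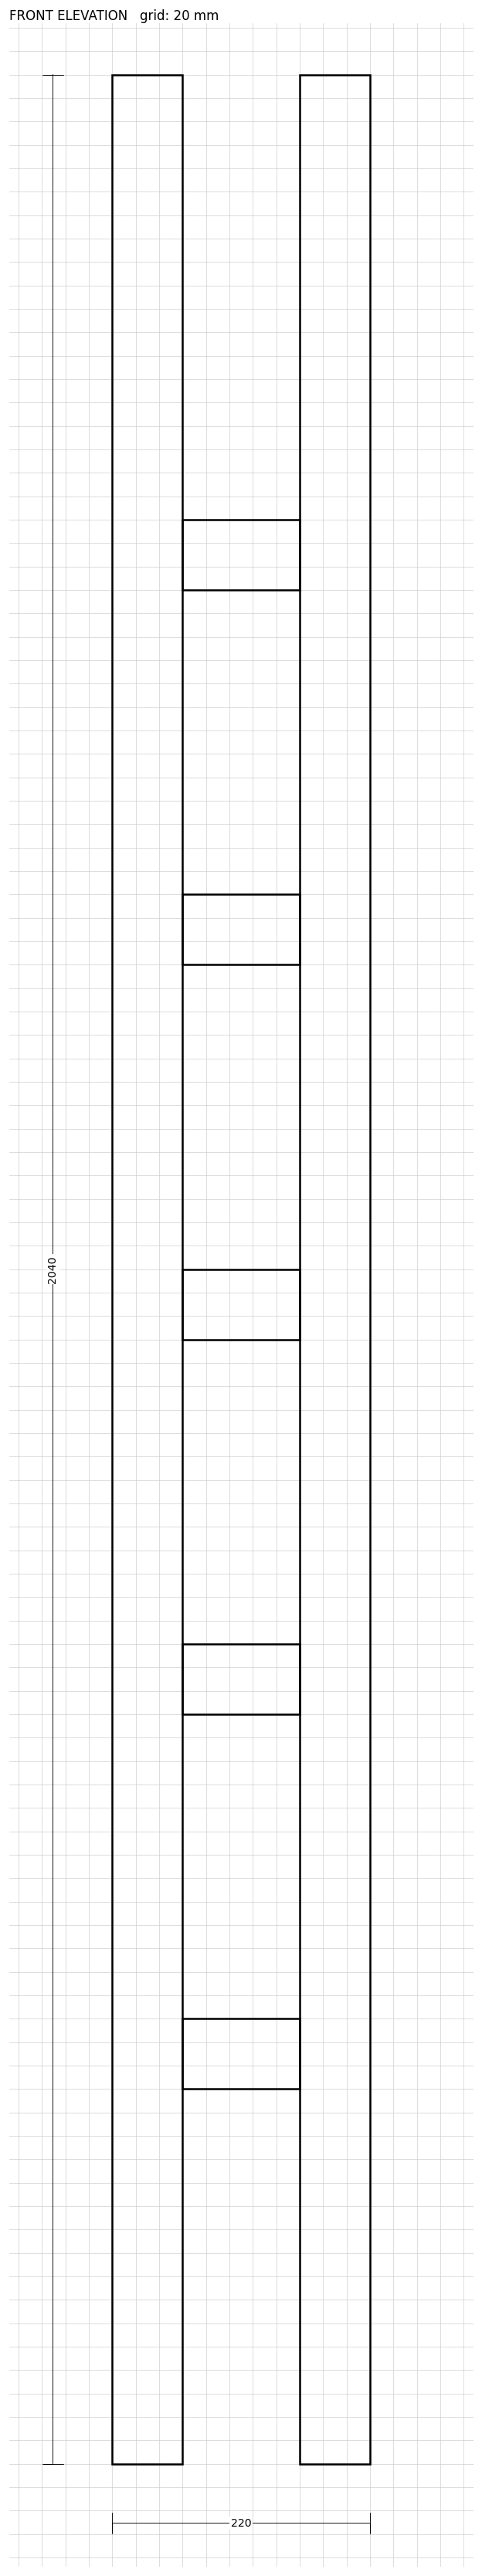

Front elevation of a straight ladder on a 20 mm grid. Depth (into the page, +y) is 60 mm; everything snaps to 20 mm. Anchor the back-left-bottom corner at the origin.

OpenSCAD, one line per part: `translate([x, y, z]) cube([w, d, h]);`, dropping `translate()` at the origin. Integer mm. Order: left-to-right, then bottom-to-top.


cube([60, 60, 2040]);
translate([60, 0, 320]) cube([100, 60, 60]);
translate([60, 0, 640]) cube([100, 60, 60]);
translate([60, 0, 960]) cube([100, 60, 60]);
translate([60, 0, 1280]) cube([100, 60, 60]);
translate([60, 0, 1600]) cube([100, 60, 60]);
translate([160, 0, 0]) cube([60, 60, 2040]);


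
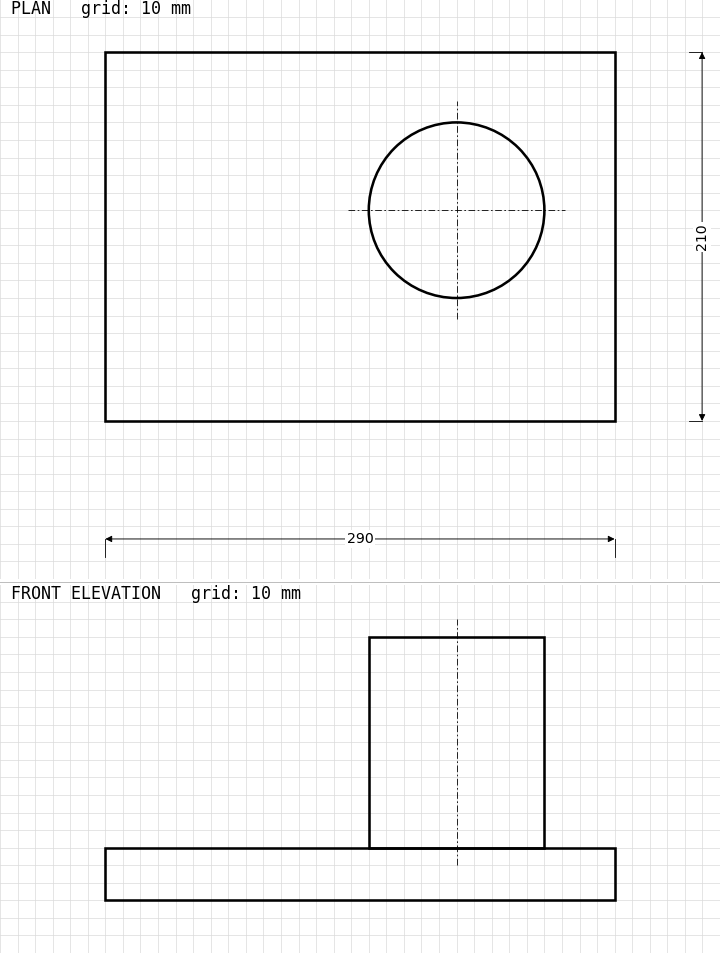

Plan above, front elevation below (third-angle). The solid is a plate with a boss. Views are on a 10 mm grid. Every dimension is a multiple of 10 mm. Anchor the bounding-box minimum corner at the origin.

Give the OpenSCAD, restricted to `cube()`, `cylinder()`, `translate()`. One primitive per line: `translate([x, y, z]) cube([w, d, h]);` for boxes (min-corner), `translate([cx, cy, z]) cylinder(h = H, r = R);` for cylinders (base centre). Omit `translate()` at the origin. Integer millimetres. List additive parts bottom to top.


cube([290, 210, 30]);
translate([200, 120, 30]) cylinder(h = 120, r = 50);
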